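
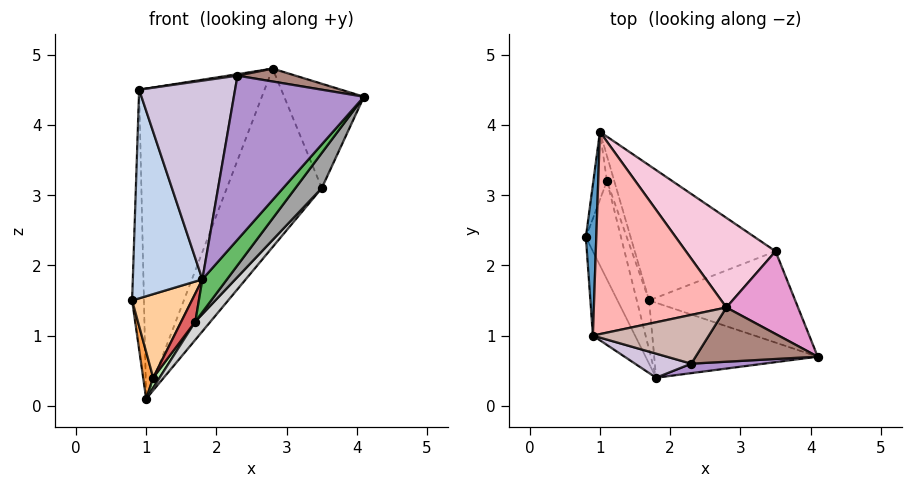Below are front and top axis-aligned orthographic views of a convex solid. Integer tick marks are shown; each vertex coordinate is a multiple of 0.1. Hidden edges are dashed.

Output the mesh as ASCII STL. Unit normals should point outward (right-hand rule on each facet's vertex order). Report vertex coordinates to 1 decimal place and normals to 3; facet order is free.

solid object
 facet normal -0.948 0.276 0.160
  outer loop
   vertex 0.9 1.0 4.5
   vertex 1.0 3.9 0.1
   vertex 0.8 2.4 1.5
  endloop
 endfacet
 facet normal -0.867 -0.462 -0.187
  outer loop
   vertex 0.9 1.0 4.5
   vertex 0.8 2.4 1.5
   vertex 1.8 0.4 1.8
  endloop
 endfacet
 facet normal -0.833 -0.314 -0.456
  outer loop
   vertex 1.1 3.2 0.4
   vertex 0.8 2.4 1.5
   vertex 1.0 3.9 0.1
  endloop
 endfacet
 facet normal -0.730 -0.443 -0.521
  outer loop
   vertex 1.1 3.2 0.4
   vertex 1.8 0.4 1.8
   vertex 0.8 2.4 1.5
  endloop
 endfacet
 facet normal 0.736 -0.271 -0.620
  outer loop
   vertex 1.7 1.5 1.2
   vertex 4.1 0.7 4.4
   vertex 1.8 0.4 1.8
  endloop
 endfacet
 facet normal 0.183 -0.365 -0.913
  outer loop
   vertex 1.7 1.5 1.2
   vertex 1.1 3.2 0.4
   vertex 1.0 3.9 0.1
  endloop
 endfacet
 facet normal -0.241 -0.482 -0.843
  outer loop
   vertex 1.7 1.5 1.2
   vertex 1.8 0.4 1.8
   vertex 1.1 3.2 0.4
  endloop
 endfacet
 facet normal -0.254 0.810 0.528
  outer loop
   vertex 2.8 1.4 4.8
   vertex 1.0 3.9 0.1
   vertex 0.9 1.0 4.5
  endloop
 endfacet
 facet normal 0.065 -0.996 0.058
  outer loop
   vertex 2.3 0.6 4.7
   vertex 1.8 0.4 1.8
   vertex 4.1 0.7 4.4
  endloop
 endfacet
 facet normal -0.288 -0.951 0.115
  outer loop
   vertex 2.3 0.6 4.7
   vertex 0.9 1.0 4.5
   vertex 1.8 0.4 1.8
  endloop
 endfacet
 facet normal 0.172 -0.228 0.958
  outer loop
   vertex 2.3 0.6 4.7
   vertex 4.1 0.7 4.4
   vertex 2.8 1.4 4.8
  endloop
 endfacet
 facet normal -0.150 -0.030 0.988
  outer loop
   vertex 2.3 0.6 4.7
   vertex 2.8 1.4 4.8
   vertex 0.9 1.0 4.5
  endloop
 endfacet
 facet normal 0.523 0.668 0.530
  outer loop
   vertex 3.5 2.2 3.1
   vertex 2.8 1.4 4.8
   vertex 4.1 0.7 4.4
  endloop
 endfacet
 facet normal 0.069 0.891 0.448
  outer loop
   vertex 3.5 2.2 3.1
   vertex 1.0 3.9 0.1
   vertex 2.8 1.4 4.8
  endloop
 endfacet
 facet normal 0.747 -0.239 -0.620
  outer loop
   vertex 3.5 2.2 3.1
   vertex 4.1 0.7 4.4
   vertex 1.7 1.5 1.2
  endloop
 endfacet
 facet normal 0.739 -0.090 -0.667
  outer loop
   vertex 3.5 2.2 3.1
   vertex 1.7 1.5 1.2
   vertex 1.0 3.9 0.1
  endloop
 endfacet
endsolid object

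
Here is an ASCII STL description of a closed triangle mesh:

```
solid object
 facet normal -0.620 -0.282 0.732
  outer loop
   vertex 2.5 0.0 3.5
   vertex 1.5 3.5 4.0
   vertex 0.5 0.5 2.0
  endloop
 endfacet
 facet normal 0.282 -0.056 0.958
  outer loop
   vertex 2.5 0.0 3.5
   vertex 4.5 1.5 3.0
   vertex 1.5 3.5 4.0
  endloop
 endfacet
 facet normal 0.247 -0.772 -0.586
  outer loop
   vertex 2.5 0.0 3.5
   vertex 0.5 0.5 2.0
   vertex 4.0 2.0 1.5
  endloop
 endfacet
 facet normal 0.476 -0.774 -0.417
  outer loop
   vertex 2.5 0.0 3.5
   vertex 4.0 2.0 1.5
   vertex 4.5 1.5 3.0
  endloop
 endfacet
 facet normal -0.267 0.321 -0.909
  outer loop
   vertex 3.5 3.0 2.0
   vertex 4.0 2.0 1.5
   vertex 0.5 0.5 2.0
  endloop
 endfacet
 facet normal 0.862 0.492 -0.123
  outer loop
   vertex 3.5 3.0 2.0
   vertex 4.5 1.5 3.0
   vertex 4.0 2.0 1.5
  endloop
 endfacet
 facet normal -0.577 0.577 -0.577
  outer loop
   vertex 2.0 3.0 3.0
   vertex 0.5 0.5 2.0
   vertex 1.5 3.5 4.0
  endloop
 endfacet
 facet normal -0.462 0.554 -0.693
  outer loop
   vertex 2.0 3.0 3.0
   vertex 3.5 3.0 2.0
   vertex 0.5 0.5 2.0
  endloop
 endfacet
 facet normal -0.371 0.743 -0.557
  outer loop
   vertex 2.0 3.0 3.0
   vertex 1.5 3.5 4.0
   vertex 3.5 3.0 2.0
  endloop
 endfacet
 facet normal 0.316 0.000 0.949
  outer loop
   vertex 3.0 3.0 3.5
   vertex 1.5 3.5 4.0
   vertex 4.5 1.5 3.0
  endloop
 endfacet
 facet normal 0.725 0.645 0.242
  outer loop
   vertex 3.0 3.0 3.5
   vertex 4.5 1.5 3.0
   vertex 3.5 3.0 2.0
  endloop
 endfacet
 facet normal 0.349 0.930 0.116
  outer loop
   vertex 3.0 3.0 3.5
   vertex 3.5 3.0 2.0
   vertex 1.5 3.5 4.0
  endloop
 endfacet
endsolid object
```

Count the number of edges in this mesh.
18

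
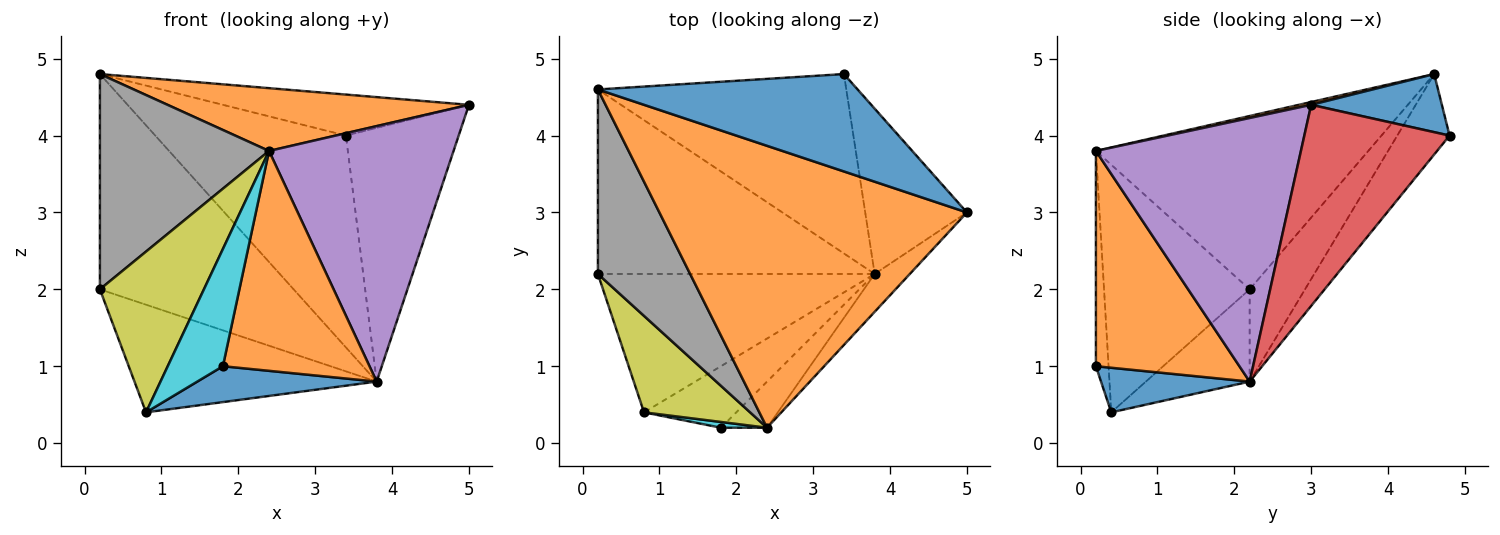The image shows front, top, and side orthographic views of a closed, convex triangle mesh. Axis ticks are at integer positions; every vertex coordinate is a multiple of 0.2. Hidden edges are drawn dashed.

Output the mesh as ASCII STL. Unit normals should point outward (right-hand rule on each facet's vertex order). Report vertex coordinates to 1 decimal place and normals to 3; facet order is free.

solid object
 facet normal 0.202 0.380 0.903
  outer loop
   vertex 3.4 4.8 4.0
   vertex 0.2 4.6 4.8
   vertex 5.0 3.0 4.4
  endloop
 endfacet
 facet normal 0.009 -0.217 0.976
  outer loop
   vertex 2.4 0.2 3.8
   vertex 5.0 3.0 4.4
   vertex 0.2 4.6 4.8
  endloop
 endfacet
 facet normal -0.205 0.747 -0.633
  outer loop
   vertex 3.8 2.2 0.8
   vertex 0.2 4.6 4.8
   vertex 3.4 4.8 4.0
  endloop
 endfacet
 facet normal 0.733 0.570 -0.371
  outer loop
   vertex 3.8 2.2 0.8
   vertex 3.4 4.8 4.0
   vertex 5.0 3.0 4.4
  endloop
 endfacet
 facet normal 0.740 -0.666 -0.099
  outer loop
   vertex 3.8 2.2 0.8
   vertex 5.0 3.0 4.4
   vertex 2.4 0.2 3.8
  endloop
 endfacet
 facet normal -0.212 0.742 -0.636
  outer loop
   vertex 0.2 2.2 2.0
   vertex 0.2 4.6 4.8
   vertex 3.8 2.2 0.8
  endloop
 endfacet
 facet normal -0.254 0.594 -0.763
  outer loop
   vertex 0.2 2.2 2.0
   vertex 3.8 2.2 0.8
   vertex 0.8 0.4 0.4
  endloop
 endfacet
 facet normal -0.774 -0.481 0.412
  outer loop
   vertex 0.2 2.2 2.0
   vertex 2.4 0.2 3.8
   vertex 0.2 4.6 4.8
  endloop
 endfacet
 facet normal -0.768 -0.549 0.329
  outer loop
   vertex 0.2 2.2 2.0
   vertex 0.8 0.4 0.4
   vertex 2.4 0.2 3.8
  endloop
 endfacet
 facet normal -0.223 -0.974 0.048
  outer loop
   vertex 1.8 0.2 1.0
   vertex 2.4 0.2 3.8
   vertex 0.8 0.4 0.4
  endloop
 endfacet
 facet normal 0.385 -0.465 -0.797
  outer loop
   vertex 1.8 0.2 1.0
   vertex 0.8 0.4 0.4
   vertex 3.8 2.2 0.8
  endloop
 endfacet
 facet normal 0.692 -0.707 -0.148
  outer loop
   vertex 1.8 0.2 1.0
   vertex 3.8 2.2 0.8
   vertex 2.4 0.2 3.8
  endloop
 endfacet
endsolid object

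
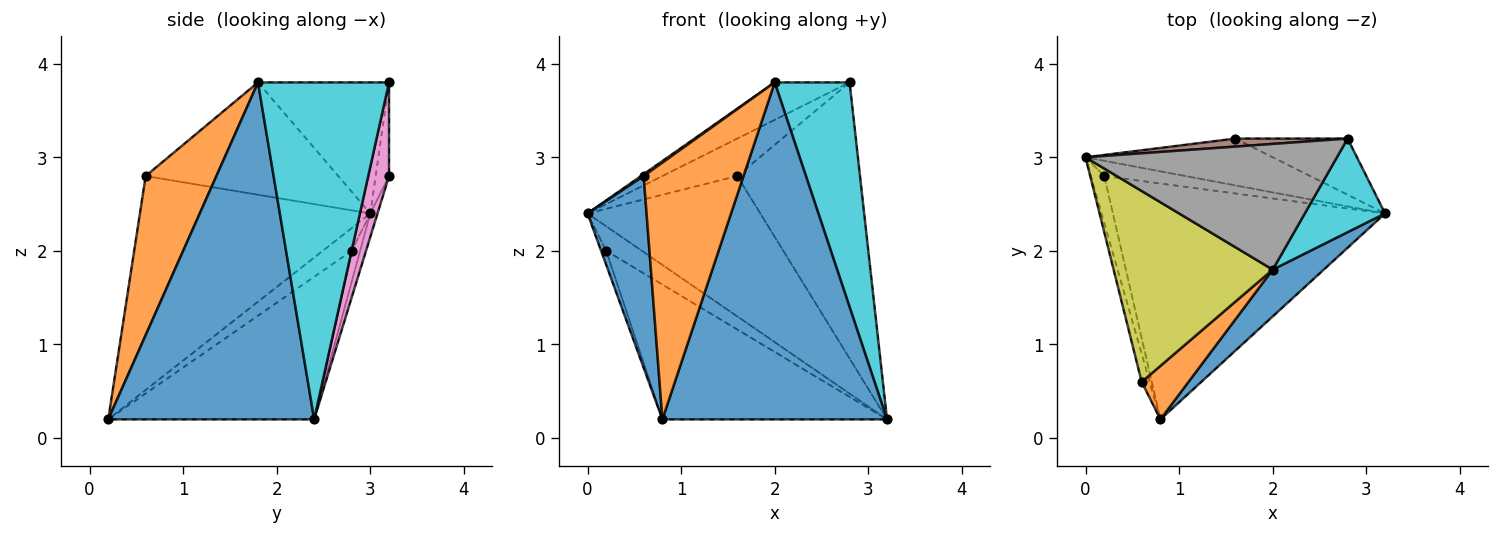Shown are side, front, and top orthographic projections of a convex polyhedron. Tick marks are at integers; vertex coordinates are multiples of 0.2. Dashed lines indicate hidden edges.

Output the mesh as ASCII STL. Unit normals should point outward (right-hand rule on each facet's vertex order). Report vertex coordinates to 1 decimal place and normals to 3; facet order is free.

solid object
 facet normal -0.968 -0.248 -0.036
  outer loop
   vertex 0.6 0.6 2.8
   vertex 0.0 3.0 2.4
   vertex 0.8 0.2 0.2
  endloop
 endfacet
 facet normal -0.198 0.833 -0.516
  outer loop
   vertex 0.2 2.8 2.0
   vertex 0.0 3.0 2.4
   vertex 3.2 2.4 0.2
  endloop
 endfacet
 facet normal -0.852 0.150 -0.501
  outer loop
   vertex 0.2 2.8 2.0
   vertex 0.8 0.2 0.2
   vertex 0.0 3.0 2.4
  endloop
 endfacet
 facet normal -0.414 0.452 -0.790
  outer loop
   vertex 0.2 2.8 2.0
   vertex 3.2 2.4 0.2
   vertex 0.8 0.2 0.2
  endloop
 endfacet
 facet normal -0.039 0.948 -0.316
  outer loop
   vertex 1.6 3.2 2.8
   vertex 3.2 2.4 0.2
   vertex 0.0 3.0 2.4
  endloop
 endfacet
 facet normal -0.172 0.963 0.206
  outer loop
   vertex 1.6 3.2 2.8
   vertex 0.0 3.0 2.4
   vertex 2.8 3.2 3.8
  endloop
 endfacet
 facet normal 0.164 0.967 -0.197
  outer loop
   vertex 1.6 3.2 2.8
   vertex 2.8 3.2 3.8
   vertex 3.2 2.4 0.2
  endloop
 endfacet
 facet normal -0.447 0.255 0.857
  outer loop
   vertex 2.0 1.8 3.8
   vertex 2.8 3.2 3.8
   vertex 0.0 3.0 2.4
  endloop
 endfacet
 facet normal -0.577 -0.008 0.817
  outer loop
   vertex 2.0 1.8 3.8
   vertex 0.0 3.0 2.4
   vertex 0.6 0.6 2.8
  endloop
 endfacet
 facet normal 0.850 -0.486 0.202
  outer loop
   vertex 2.0 1.8 3.8
   vertex 3.2 2.4 0.2
   vertex 2.8 3.2 3.8
  endloop
 endfacet
 facet normal 0.672 -0.733 0.102
  outer loop
   vertex 2.0 1.8 3.8
   vertex 0.8 0.2 0.2
   vertex 3.2 2.4 0.2
  endloop
 endfacet
 facet normal 0.570 -0.804 0.168
  outer loop
   vertex 2.0 1.8 3.8
   vertex 0.6 0.6 2.8
   vertex 0.8 0.2 0.2
  endloop
 endfacet
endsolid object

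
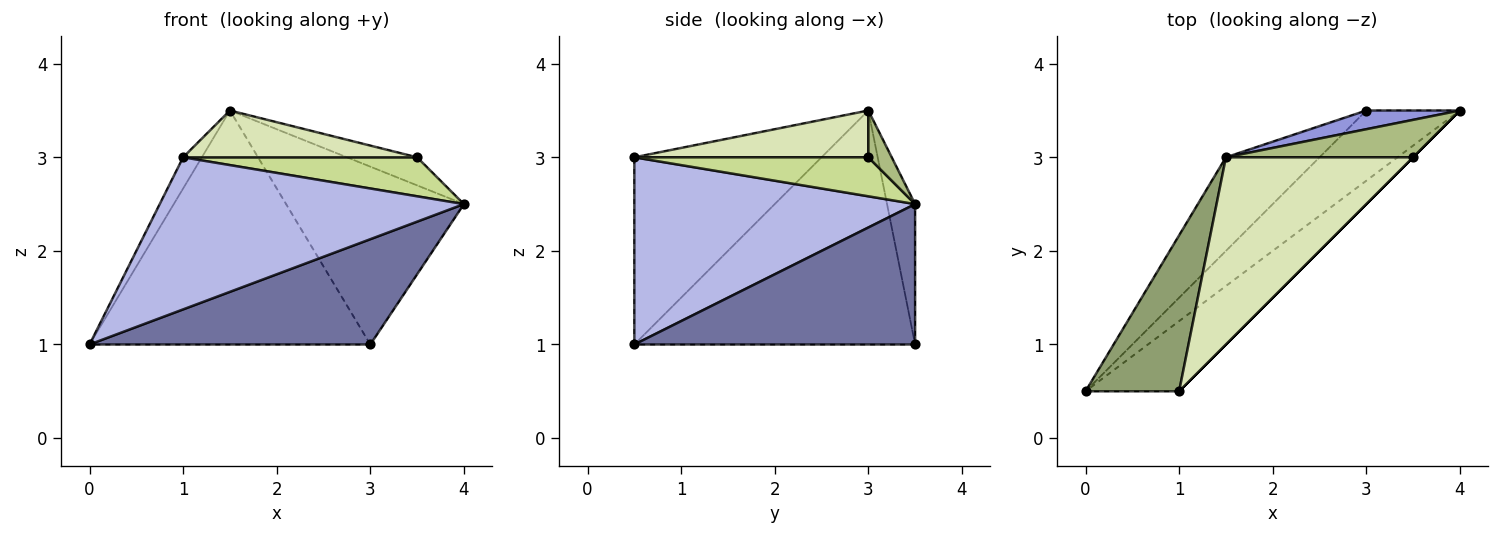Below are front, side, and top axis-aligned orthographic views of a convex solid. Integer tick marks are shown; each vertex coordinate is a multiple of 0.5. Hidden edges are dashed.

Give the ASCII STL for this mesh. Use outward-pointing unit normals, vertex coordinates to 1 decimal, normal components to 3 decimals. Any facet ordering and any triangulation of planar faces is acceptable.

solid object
 facet normal 0.640 -0.640 -0.426
  outer loop
   vertex 3.0 3.5 1.0
   vertex 4.0 3.5 2.5
   vertex 0.0 0.5 1.0
  endloop
 endfacet
 facet normal -0.680 0.680 -0.272
  outer loop
   vertex 3.0 3.5 1.0
   vertex 0.0 0.5 1.0
   vertex 1.5 3.0 3.5
  endloop
 endfacet
 facet normal -0.155 0.982 0.103
  outer loop
   vertex 3.0 3.5 1.0
   vertex 1.5 3.0 3.5
   vertex 4.0 3.5 2.5
  endloop
 endfacet
 facet normal 0.642 -0.696 -0.321
  outer loop
   vertex 1.0 0.5 3.0
   vertex 0.0 0.5 1.0
   vertex 4.0 3.5 2.5
  endloop
 endfacet
 facet normal -0.891 0.089 0.445
  outer loop
   vertex 1.0 0.5 3.0
   vertex 1.5 3.0 3.5
   vertex 0.0 0.5 1.0
  endloop
 endfacet
 facet normal 0.196 0.588 0.784
  outer loop
   vertex 3.5 3.0 3.0
   vertex 4.0 3.5 2.5
   vertex 1.5 3.0 3.5
  endloop
 endfacet
 facet normal 0.707 -0.707 0.000
  outer loop
   vertex 3.5 3.0 3.0
   vertex 1.0 0.5 3.0
   vertex 4.0 3.5 2.5
  endloop
 endfacet
 facet normal 0.236 -0.236 0.943
  outer loop
   vertex 3.5 3.0 3.0
   vertex 1.5 3.0 3.5
   vertex 1.0 0.5 3.0
  endloop
 endfacet
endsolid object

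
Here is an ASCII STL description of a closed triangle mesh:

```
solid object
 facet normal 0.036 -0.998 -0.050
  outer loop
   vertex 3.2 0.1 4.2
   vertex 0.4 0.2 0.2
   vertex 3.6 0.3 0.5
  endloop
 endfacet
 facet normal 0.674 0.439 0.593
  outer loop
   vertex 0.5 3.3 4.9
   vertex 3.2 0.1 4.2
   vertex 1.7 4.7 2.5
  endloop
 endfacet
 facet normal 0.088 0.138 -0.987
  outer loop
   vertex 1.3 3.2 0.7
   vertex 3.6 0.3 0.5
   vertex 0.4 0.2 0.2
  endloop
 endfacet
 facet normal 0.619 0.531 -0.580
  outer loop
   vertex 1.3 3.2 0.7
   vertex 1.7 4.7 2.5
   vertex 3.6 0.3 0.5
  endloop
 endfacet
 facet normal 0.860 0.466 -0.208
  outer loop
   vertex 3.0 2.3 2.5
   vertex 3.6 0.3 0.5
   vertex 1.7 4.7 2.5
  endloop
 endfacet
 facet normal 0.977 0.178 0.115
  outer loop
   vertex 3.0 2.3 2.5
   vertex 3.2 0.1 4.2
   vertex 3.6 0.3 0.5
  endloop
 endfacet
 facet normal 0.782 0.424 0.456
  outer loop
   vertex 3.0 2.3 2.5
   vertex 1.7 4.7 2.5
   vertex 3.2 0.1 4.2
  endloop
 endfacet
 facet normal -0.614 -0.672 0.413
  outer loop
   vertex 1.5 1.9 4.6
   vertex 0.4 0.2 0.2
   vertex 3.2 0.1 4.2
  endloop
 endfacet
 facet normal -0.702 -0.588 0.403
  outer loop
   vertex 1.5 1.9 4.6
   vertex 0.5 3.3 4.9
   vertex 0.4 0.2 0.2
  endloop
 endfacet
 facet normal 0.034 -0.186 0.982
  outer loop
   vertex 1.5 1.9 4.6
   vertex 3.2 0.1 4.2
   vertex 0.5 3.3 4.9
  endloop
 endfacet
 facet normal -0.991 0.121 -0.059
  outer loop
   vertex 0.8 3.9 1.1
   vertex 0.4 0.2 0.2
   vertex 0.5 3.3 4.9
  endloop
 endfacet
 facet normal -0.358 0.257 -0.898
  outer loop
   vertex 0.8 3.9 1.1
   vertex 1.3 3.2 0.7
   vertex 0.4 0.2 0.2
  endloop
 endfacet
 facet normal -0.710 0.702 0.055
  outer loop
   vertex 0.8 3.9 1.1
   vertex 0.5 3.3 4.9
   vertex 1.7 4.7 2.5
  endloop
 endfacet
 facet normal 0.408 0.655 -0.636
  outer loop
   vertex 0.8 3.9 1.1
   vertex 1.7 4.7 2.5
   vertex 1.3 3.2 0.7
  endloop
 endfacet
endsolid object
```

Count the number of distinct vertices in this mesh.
9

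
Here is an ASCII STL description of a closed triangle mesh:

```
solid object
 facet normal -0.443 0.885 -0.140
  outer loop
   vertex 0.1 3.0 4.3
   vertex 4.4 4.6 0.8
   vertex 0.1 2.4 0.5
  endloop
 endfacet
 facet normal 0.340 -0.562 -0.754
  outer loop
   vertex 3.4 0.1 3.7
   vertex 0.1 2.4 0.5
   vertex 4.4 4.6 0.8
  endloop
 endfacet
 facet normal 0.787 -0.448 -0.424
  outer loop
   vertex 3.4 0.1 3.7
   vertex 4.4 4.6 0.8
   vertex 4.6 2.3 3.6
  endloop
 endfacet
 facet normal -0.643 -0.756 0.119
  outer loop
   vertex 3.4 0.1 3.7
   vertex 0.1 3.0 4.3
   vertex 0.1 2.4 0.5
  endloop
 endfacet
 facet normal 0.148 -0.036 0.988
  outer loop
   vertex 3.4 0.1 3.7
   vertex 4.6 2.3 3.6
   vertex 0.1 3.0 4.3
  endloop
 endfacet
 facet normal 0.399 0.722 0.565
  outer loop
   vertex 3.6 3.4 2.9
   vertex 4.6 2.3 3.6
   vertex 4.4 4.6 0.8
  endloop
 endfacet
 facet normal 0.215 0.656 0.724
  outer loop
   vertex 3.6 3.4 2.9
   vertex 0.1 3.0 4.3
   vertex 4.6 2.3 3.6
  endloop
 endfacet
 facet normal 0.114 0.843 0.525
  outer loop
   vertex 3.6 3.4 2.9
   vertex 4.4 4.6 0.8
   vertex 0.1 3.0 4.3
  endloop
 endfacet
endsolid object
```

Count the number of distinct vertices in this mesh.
6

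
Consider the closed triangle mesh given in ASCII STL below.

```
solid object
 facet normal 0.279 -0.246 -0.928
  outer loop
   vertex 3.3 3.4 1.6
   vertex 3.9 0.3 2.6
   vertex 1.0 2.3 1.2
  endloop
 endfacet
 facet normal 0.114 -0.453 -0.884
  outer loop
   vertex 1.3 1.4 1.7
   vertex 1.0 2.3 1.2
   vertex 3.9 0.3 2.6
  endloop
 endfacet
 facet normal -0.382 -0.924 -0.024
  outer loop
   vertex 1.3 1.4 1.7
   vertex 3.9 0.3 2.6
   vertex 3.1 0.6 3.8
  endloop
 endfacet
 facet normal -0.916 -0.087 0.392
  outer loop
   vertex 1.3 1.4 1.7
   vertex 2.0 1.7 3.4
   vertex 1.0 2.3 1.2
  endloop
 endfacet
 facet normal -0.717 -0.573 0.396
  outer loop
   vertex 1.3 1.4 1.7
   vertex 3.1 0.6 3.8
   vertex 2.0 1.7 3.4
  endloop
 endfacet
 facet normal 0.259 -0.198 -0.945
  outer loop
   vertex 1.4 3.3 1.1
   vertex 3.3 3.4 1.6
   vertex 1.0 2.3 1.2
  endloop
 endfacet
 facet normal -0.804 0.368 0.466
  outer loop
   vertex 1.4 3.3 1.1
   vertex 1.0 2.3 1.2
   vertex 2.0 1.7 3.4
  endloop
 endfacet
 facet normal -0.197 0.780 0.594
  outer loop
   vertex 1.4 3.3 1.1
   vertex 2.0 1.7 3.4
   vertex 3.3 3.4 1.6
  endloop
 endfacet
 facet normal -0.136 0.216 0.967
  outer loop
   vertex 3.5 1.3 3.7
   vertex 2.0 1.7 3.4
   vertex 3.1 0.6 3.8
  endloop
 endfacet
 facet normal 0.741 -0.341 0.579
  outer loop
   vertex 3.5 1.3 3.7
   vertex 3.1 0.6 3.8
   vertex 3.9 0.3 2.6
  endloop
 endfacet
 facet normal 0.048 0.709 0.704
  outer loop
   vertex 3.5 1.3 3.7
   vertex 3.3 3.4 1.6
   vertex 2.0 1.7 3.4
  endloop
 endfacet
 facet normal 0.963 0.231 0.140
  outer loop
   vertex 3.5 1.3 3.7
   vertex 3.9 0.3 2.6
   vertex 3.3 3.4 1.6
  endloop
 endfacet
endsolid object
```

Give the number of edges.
18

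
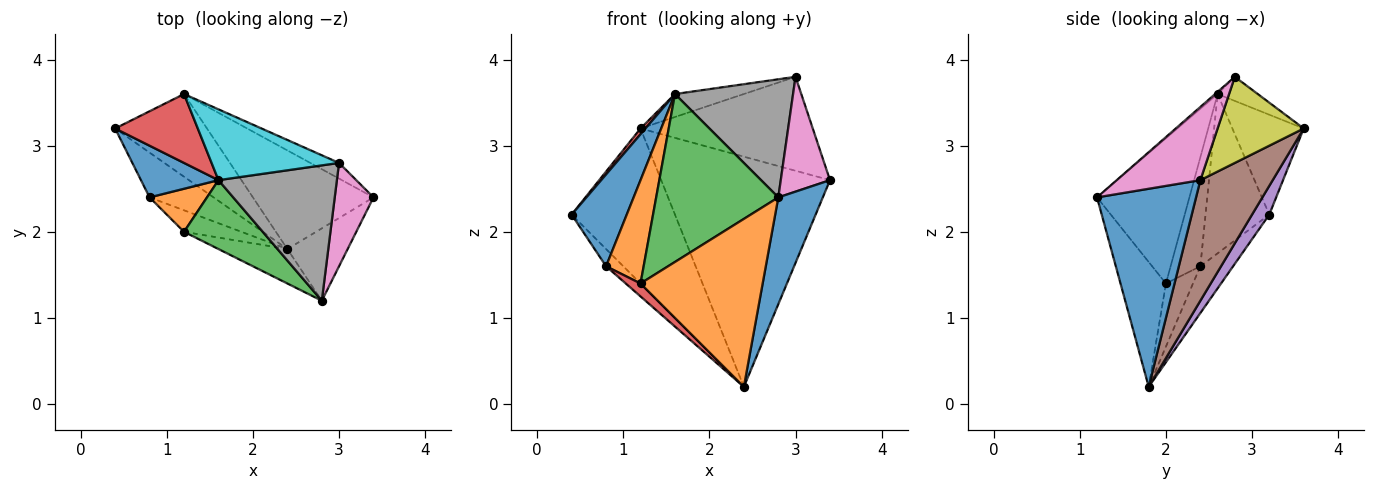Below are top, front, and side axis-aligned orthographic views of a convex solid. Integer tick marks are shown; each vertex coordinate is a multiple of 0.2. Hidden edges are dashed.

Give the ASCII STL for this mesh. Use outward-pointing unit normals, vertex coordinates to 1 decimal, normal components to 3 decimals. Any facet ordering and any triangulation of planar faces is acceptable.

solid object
 facet normal 0.879 -0.395 -0.267
  outer loop
   vertex 2.4 1.8 0.2
   vertex 3.4 2.4 2.6
   vertex 2.8 1.2 2.4
  endloop
 endfacet
 facet normal -0.342 -0.920 -0.189
  outer loop
   vertex 1.2 2.0 1.4
   vertex 2.4 1.8 0.2
   vertex 2.8 1.2 2.4
  endloop
 endfacet
 facet normal -0.573 -0.758 0.311
  outer loop
   vertex 1.2 2.0 1.4
   vertex 2.8 1.2 2.4
   vertex 1.6 2.6 3.6
  endloop
 endfacet
 facet normal -0.769 -0.053 0.637
  outer loop
   vertex 1.2 3.6 3.2
   vertex 0.4 3.2 2.2
   vertex 1.6 2.6 3.6
  endloop
 endfacet
 facet normal 0.145 0.873 -0.466
  outer loop
   vertex 1.2 3.6 3.2
   vertex 2.4 1.8 0.2
   vertex 0.4 3.2 2.2
  endloop
 endfacet
 facet normal 0.367 0.855 -0.367
  outer loop
   vertex 1.2 3.6 3.2
   vertex 3.4 2.4 2.6
   vertex 2.4 1.8 0.2
  endloop
 endfacet
 facet normal 0.784 -0.461 0.415
  outer loop
   vertex 3.0 2.8 3.8
   vertex 2.8 1.2 2.4
   vertex 3.4 2.4 2.6
  endloop
 endfacet
 facet normal -0.014 -0.657 0.753
  outer loop
   vertex 3.0 2.8 3.8
   vertex 1.6 2.6 3.6
   vertex 2.8 1.2 2.4
  endloop
 endfacet
 facet normal 0.442 0.885 -0.147
  outer loop
   vertex 3.0 2.8 3.8
   vertex 3.4 2.4 2.6
   vertex 1.2 3.6 3.2
  endloop
 endfacet
 facet normal -0.177 0.304 0.936
  outer loop
   vertex 3.0 2.8 3.8
   vertex 1.2 3.6 3.2
   vertex 1.6 2.6 3.6
  endloop
 endfacet
 facet normal -0.710 -0.614 0.345
  outer loop
   vertex 0.8 2.4 1.6
   vertex 1.6 2.6 3.6
   vertex 0.4 3.2 2.2
  endloop
 endfacet
 facet normal -0.590 -0.745 0.311
  outer loop
   vertex 0.8 2.4 1.6
   vertex 1.2 2.0 1.4
   vertex 1.6 2.6 3.6
  endloop
 endfacet
 facet normal -0.563 0.297 -0.771
  outer loop
   vertex 0.8 2.4 1.6
   vertex 0.4 3.2 2.2
   vertex 2.4 1.8 0.2
  endloop
 endfacet
 facet normal -0.686 -0.374 -0.624
  outer loop
   vertex 0.8 2.4 1.6
   vertex 2.4 1.8 0.2
   vertex 1.2 2.0 1.4
  endloop
 endfacet
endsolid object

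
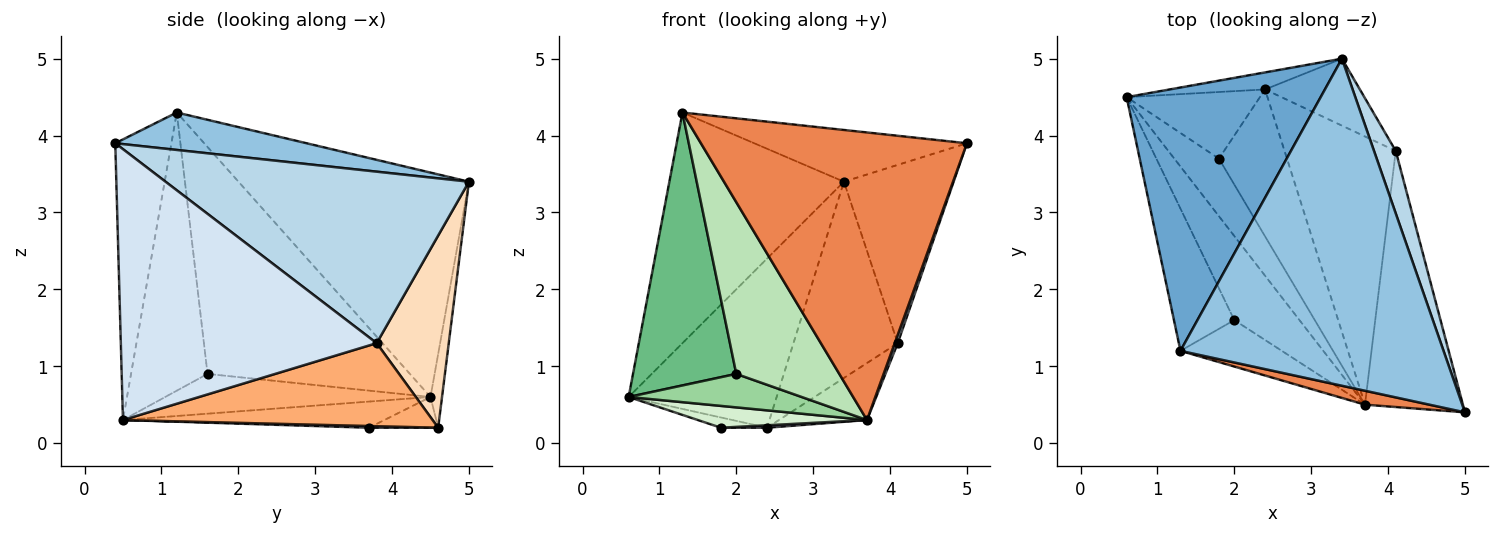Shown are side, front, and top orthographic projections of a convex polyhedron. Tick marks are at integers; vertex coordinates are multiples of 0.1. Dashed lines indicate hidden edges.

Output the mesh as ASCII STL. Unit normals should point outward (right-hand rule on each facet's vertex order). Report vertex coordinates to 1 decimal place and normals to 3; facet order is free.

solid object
 facet normal -0.656 0.497 0.568
  outer loop
   vertex 1.3 1.2 4.3
   vertex 3.4 5.0 3.4
   vertex 0.6 4.5 0.6
  endloop
 endfacet
 facet normal 0.139 0.155 0.978
  outer loop
   vertex 1.3 1.2 4.3
   vertex 5.0 0.4 3.9
   vertex 3.4 5.0 3.4
  endloop
 endfacet
 facet normal 0.934 0.338 0.118
  outer loop
   vertex 4.1 3.8 1.3
   vertex 3.4 5.0 3.4
   vertex 5.0 0.4 3.9
  endloop
 endfacet
 facet normal 0.940 -0.011 -0.340
  outer loop
   vertex 3.7 0.5 0.3
   vertex 4.1 3.8 1.3
   vertex 5.0 0.4 3.9
  endloop
 endfacet
 facet normal -0.206 -0.977 0.047
  outer loop
   vertex 3.7 0.5 0.3
   vertex 5.0 0.4 3.9
   vertex 1.3 1.2 4.3
  endloop
 endfacet
 facet normal 0.590 0.168 -0.790
  outer loop
   vertex 2.4 4.6 0.2
   vertex 4.1 3.8 1.3
   vertex 3.7 0.5 0.3
  endloop
 endfacet
 facet normal -0.077 0.992 -0.100
  outer loop
   vertex 2.4 4.6 0.2
   vertex 0.6 4.5 0.6
   vertex 3.4 5.0 3.4
  endloop
 endfacet
 facet normal 0.547 0.792 -0.270
  outer loop
   vertex 2.4 4.6 0.2
   vertex 3.4 5.0 3.4
   vertex 4.1 3.8 1.3
  endloop
 endfacet
 facet normal -0.867 -0.442 -0.230
  outer loop
   vertex 2.0 1.6 0.9
   vertex 1.3 1.2 4.3
   vertex 0.6 4.5 0.6
  endloop
 endfacet
 facet normal -0.493 -0.322 -0.808
  outer loop
   vertex 2.0 1.6 0.9
   vertex 0.6 4.5 0.6
   vertex 3.7 0.5 0.3
  endloop
 endfacet
 facet normal -0.583 -0.785 -0.212
  outer loop
   vertex 2.0 1.6 0.9
   vertex 3.7 0.5 0.3
   vertex 1.3 1.2 4.3
  endloop
 endfacet
 facet normal -0.481 -0.311 -0.820
  outer loop
   vertex 1.8 3.7 0.2
   vertex 3.7 0.5 0.3
   vertex 0.6 4.5 0.6
  endloop
 endfacet
 facet normal -0.222 0.148 -0.964
  outer loop
   vertex 1.8 3.7 0.2
   vertex 0.6 4.5 0.6
   vertex 2.4 4.6 0.2
  endloop
 endfacet
 facet normal 0.025 -0.017 -1.000
  outer loop
   vertex 1.8 3.7 0.2
   vertex 2.4 4.6 0.2
   vertex 3.7 0.5 0.3
  endloop
 endfacet
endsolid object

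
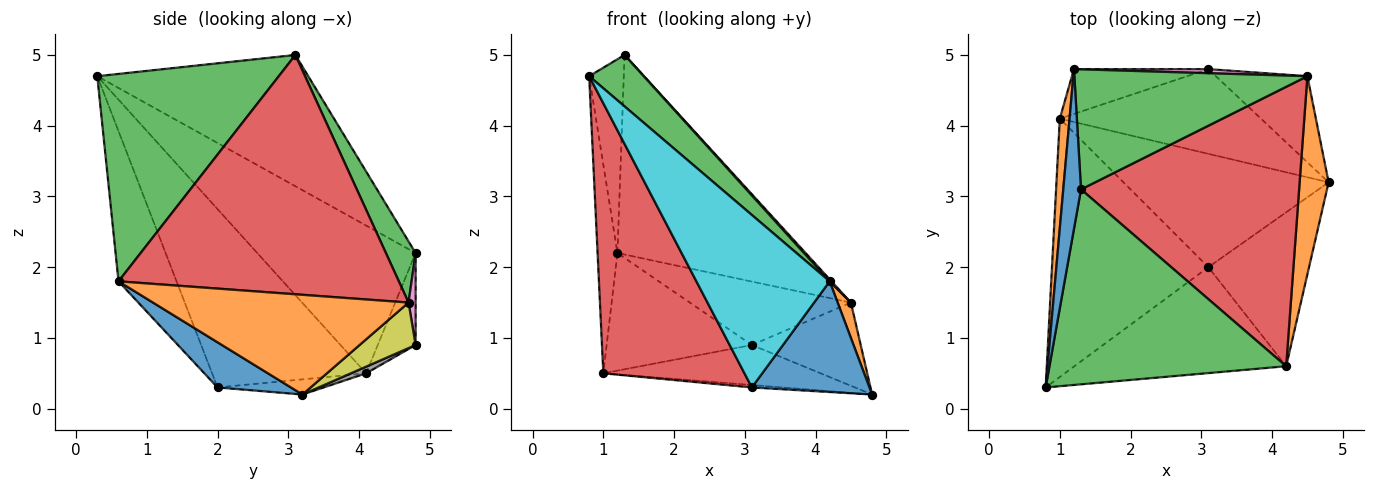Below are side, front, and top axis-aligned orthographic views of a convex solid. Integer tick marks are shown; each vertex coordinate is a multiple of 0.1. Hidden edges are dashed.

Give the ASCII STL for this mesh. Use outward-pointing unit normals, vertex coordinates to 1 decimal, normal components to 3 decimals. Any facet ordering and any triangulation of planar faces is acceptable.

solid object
 facet normal -0.978 0.160 0.132
  outer loop
   vertex 1.3 3.1 5.0
   vertex 1.2 4.8 2.2
   vertex 0.8 0.3 4.7
  endloop
 endfacet
 facet normal -0.990 0.124 0.065
  outer loop
   vertex 1.0 4.1 0.5
   vertex 0.8 0.3 4.7
   vertex 1.2 4.8 2.2
  endloop
 endfacet
 facet normal 0.134 0.849 0.511
  outer loop
   vertex 4.5 4.7 1.5
   vertex 1.2 4.8 2.2
   vertex 1.3 3.1 5.0
  endloop
 endfacet
 facet normal -0.619 -0.567 -0.543
  outer loop
   vertex 3.1 2.0 0.3
   vertex 0.8 0.3 4.7
   vertex 1.0 4.1 0.5
  endloop
 endfacet
 facet normal -0.074 0.021 -0.997
  outer loop
   vertex 3.1 2.0 0.3
   vertex 1.0 4.1 0.5
   vertex 4.8 3.2 0.2
  endloop
 endfacet
 facet normal -0.237 0.908 -0.346
  outer loop
   vertex 3.1 4.8 0.9
   vertex 1.0 4.1 0.5
   vertex 1.2 4.8 2.2
  endloop
 endfacet
 facet normal 0.044 0.997 0.064
  outer loop
   vertex 3.1 4.8 0.9
   vertex 1.2 4.8 2.2
   vertex 4.5 4.7 1.5
  endloop
 endfacet
 facet normal 0.030 0.427 -0.904
  outer loop
   vertex 3.1 4.8 0.9
   vertex 4.8 3.2 0.2
   vertex 1.0 4.1 0.5
  endloop
 endfacet
 facet normal 0.337 0.654 -0.677
  outer loop
   vertex 3.1 4.8 0.9
   vertex 4.5 4.7 1.5
   vertex 4.8 3.2 0.2
  endloop
 endfacet
 facet normal -0.348 -0.799 -0.491
  outer loop
   vertex 4.2 0.6 1.8
   vertex 0.8 0.3 4.7
   vertex 3.1 2.0 0.3
  endloop
 endfacet
 facet normal 0.342 -0.548 -0.763
  outer loop
   vertex 4.2 0.6 1.8
   vertex 3.1 2.0 0.3
   vertex 4.8 3.2 0.2
  endloop
 endfacet
 facet normal 0.959 -0.050 0.279
  outer loop
   vertex 4.2 0.6 1.8
   vertex 4.8 3.2 0.2
   vertex 4.5 4.7 1.5
  endloop
 endfacet
 facet normal 0.646 -0.194 0.738
  outer loop
   vertex 4.2 0.6 1.8
   vertex 1.3 3.1 5.0
   vertex 0.8 0.3 4.7
  endloop
 endfacet
 facet normal 0.739 -0.005 0.674
  outer loop
   vertex 4.2 0.6 1.8
   vertex 4.5 4.7 1.5
   vertex 1.3 3.1 5.0
  endloop
 endfacet
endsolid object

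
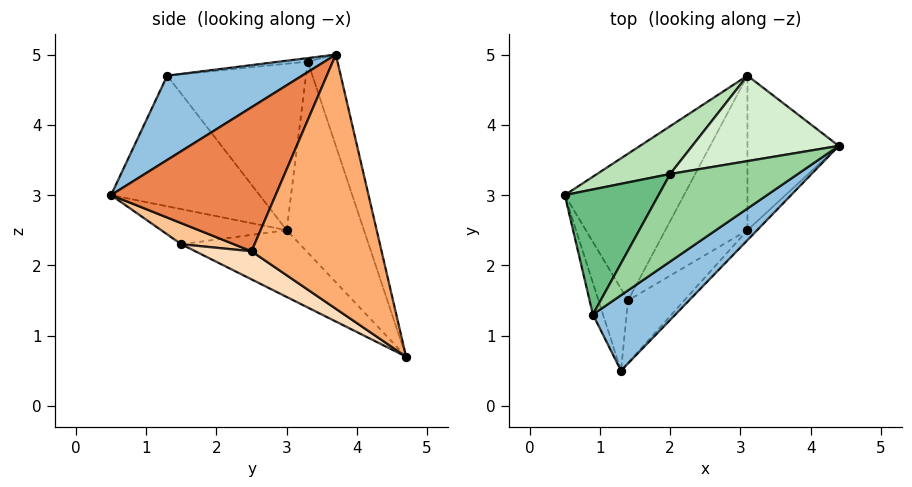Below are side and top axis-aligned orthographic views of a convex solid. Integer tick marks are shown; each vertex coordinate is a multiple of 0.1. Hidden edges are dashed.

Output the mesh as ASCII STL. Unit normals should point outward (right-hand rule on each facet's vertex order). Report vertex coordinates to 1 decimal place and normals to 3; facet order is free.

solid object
 facet normal -0.946 -0.317 -0.073
  outer loop
   vertex 0.9 1.3 4.7
   vertex 0.5 3.0 2.5
   vertex 1.3 0.5 3.0
  endloop
 endfacet
 facet normal 0.474 -0.749 0.464
  outer loop
   vertex 0.9 1.3 4.7
   vertex 1.3 0.5 3.0
   vertex 4.4 3.7 5.0
  endloop
 endfacet
 facet normal -0.717 -0.350 -0.603
  outer loop
   vertex 1.4 1.5 2.3
   vertex 1.3 0.5 3.0
   vertex 0.5 3.0 2.5
  endloop
 endfacet
 facet normal -0.481 -0.174 -0.859
  outer loop
   vertex 1.4 1.5 2.3
   vertex 0.5 3.0 2.5
   vertex 3.1 4.7 0.7
  endloop
 endfacet
 facet normal 0.733 -0.679 -0.049
  outer loop
   vertex 3.1 2.5 2.2
   vertex 4.4 3.7 5.0
   vertex 1.3 0.5 3.0
  endloop
 endfacet
 facet normal 0.917 -0.225 -0.329
  outer loop
   vertex 3.1 2.5 2.2
   vertex 3.1 4.7 0.7
   vertex 4.4 3.7 5.0
  endloop
 endfacet
 facet normal 0.289 -0.568 -0.770
  outer loop
   vertex 3.1 2.5 2.2
   vertex 1.3 0.5 3.0
   vertex 1.4 1.5 2.3
  endloop
 endfacet
 facet normal 0.272 -0.542 -0.795
  outer loop
   vertex 3.1 2.5 2.2
   vertex 1.4 1.5 2.3
   vertex 3.1 4.7 0.7
  endloop
 endfacet
 facet normal -0.800 0.395 0.451
  outer loop
   vertex 2.0 3.3 4.9
   vertex 0.5 3.0 2.5
   vertex 0.9 1.3 4.7
  endloop
 endfacet
 facet normal -0.027 -0.085 0.996
  outer loop
   vertex 2.0 3.3 4.9
   vertex 0.9 1.3 4.7
   vertex 4.4 3.7 5.0
  endloop
 endfacet
 facet normal -0.452 0.875 0.173
  outer loop
   vertex 2.0 3.3 4.9
   vertex 3.1 4.7 0.7
   vertex 0.5 3.0 2.5
  endloop
 endfacet
 facet normal -0.169 0.947 0.271
  outer loop
   vertex 2.0 3.3 4.9
   vertex 4.4 3.7 5.0
   vertex 3.1 4.7 0.7
  endloop
 endfacet
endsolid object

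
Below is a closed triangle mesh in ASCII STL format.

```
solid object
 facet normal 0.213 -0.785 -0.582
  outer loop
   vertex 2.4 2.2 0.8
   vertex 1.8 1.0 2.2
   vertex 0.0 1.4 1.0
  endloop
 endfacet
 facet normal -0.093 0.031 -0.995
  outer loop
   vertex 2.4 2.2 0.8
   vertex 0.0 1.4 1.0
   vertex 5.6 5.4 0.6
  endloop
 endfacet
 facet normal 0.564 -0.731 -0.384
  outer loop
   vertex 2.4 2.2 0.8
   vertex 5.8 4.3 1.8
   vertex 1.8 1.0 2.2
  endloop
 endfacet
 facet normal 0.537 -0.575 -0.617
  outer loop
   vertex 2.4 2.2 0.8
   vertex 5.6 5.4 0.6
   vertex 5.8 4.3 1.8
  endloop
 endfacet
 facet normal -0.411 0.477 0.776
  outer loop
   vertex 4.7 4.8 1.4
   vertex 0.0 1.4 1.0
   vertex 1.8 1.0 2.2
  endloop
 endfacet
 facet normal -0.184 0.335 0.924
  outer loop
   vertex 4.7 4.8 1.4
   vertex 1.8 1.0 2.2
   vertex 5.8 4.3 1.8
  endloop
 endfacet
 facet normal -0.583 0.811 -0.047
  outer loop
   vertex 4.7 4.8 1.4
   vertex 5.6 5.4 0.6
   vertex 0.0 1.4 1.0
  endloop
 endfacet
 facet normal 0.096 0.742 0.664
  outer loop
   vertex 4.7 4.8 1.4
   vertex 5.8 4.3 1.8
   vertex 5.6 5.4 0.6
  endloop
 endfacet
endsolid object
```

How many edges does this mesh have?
12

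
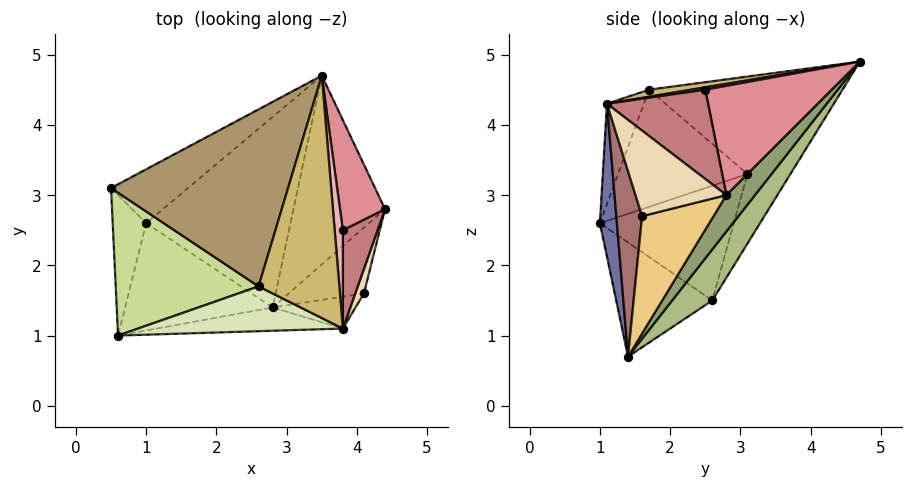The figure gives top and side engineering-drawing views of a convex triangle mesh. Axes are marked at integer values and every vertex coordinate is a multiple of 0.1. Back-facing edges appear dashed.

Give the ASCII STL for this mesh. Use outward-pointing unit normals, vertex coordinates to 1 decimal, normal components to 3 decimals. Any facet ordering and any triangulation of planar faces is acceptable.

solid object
 facet normal 0.088 -0.990 -0.107
  outer loop
   vertex 3.8 1.1 4.3
   vertex 0.6 1.0 2.6
   vertex 2.8 1.4 0.7
  endloop
 endfacet
 facet normal -0.959 0.048 -0.280
  outer loop
   vertex 1.0 2.6 1.5
   vertex 0.6 1.0 2.6
   vertex 0.5 3.1 3.3
  endloop
 endfacet
 facet normal -0.570 -0.364 -0.737
  outer loop
   vertex 1.0 2.6 1.5
   vertex 2.8 1.4 0.7
   vertex 0.6 1.0 2.6
  endloop
 endfacet
 facet normal -0.300 0.894 -0.332
  outer loop
   vertex 3.5 4.7 4.9
   vertex 1.0 2.6 1.5
   vertex 0.5 3.1 3.3
  endloop
 endfacet
 facet normal 0.248 0.741 -0.624
  outer loop
   vertex 3.5 4.7 4.9
   vertex 4.4 2.8 3.0
   vertex 2.8 1.4 0.7
  endloop
 endfacet
 facet normal 0.221 0.749 -0.625
  outer loop
   vertex 3.5 4.7 4.9
   vertex 2.8 1.4 0.7
   vertex 1.0 2.6 1.5
  endloop
 endfacet
 facet normal -0.609 -0.277 0.743
  outer loop
   vertex 2.6 1.7 4.5
   vertex 0.5 3.1 3.3
   vertex 0.6 1.0 2.6
  endloop
 endfacet
 facet normal -0.285 -0.763 0.581
  outer loop
   vertex 2.6 1.7 4.5
   vertex 0.6 1.0 2.6
   vertex 3.8 1.1 4.3
  endloop
 endfacet
 facet normal -0.482 0.028 0.876
  outer loop
   vertex 2.6 1.7 4.5
   vertex 3.5 4.7 4.9
   vertex 0.5 3.1 3.3
  endloop
 endfacet
 facet normal 0.086 -0.157 0.984
  outer loop
   vertex 2.6 1.7 4.5
   vertex 3.8 1.1 4.3
   vertex 3.5 4.7 4.9
  endloop
 endfacet
 facet normal 0.839 -0.075 -0.538
  outer loop
   vertex 4.1 1.6 2.7
   vertex 2.8 1.4 0.7
   vertex 4.4 2.8 3.0
  endloop
 endfacet
 facet normal 0.960 -0.264 0.097
  outer loop
   vertex 4.1 1.6 2.7
   vertex 4.4 2.8 3.0
   vertex 3.8 1.1 4.3
  endloop
 endfacet
 facet normal 0.433 -0.880 -0.194
  outer loop
   vertex 4.1 1.6 2.7
   vertex 3.8 1.1 4.3
   vertex 2.8 1.4 0.7
  endloop
 endfacet
 facet normal 0.931 -0.052 0.362
  outer loop
   vertex 3.8 2.5 4.5
   vertex 3.8 1.1 4.3
   vertex 4.4 2.8 3.0
  endloop
 endfacet
 facet normal 0.923 0.057 0.381
  outer loop
   vertex 3.8 2.5 4.5
   vertex 4.4 2.8 3.0
   vertex 3.5 4.7 4.9
  endloop
 endfacet
 facet normal 0.272 -0.136 0.953
  outer loop
   vertex 3.8 2.5 4.5
   vertex 3.5 4.7 4.9
   vertex 3.8 1.1 4.3
  endloop
 endfacet
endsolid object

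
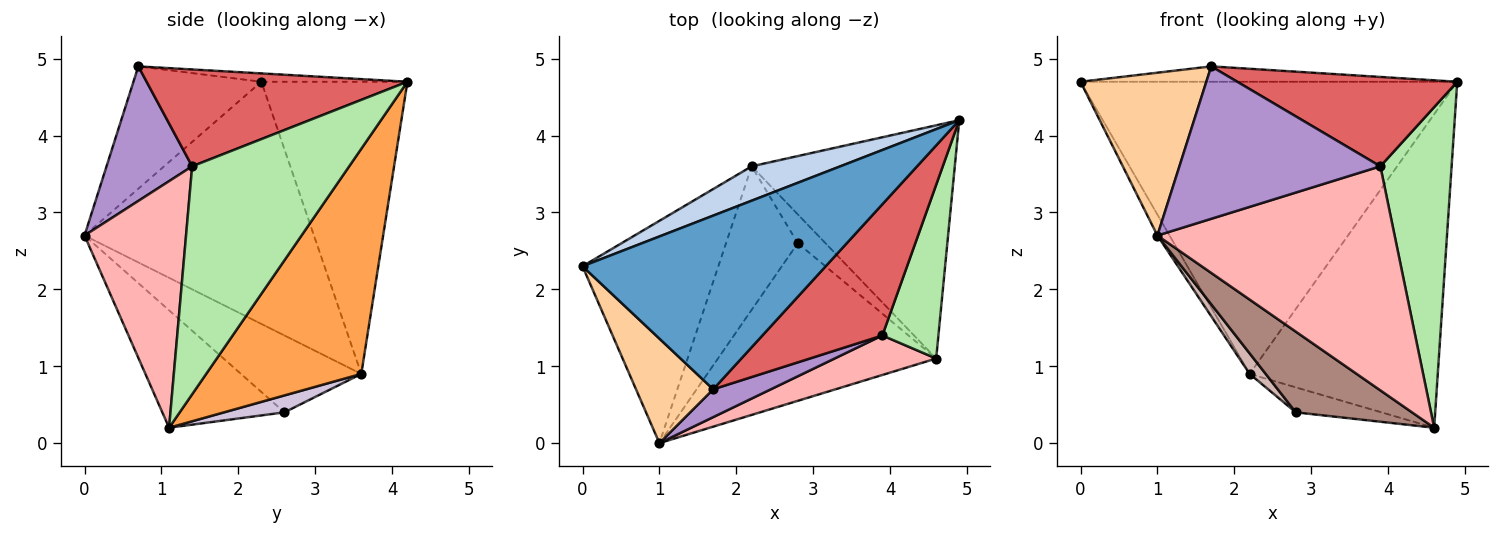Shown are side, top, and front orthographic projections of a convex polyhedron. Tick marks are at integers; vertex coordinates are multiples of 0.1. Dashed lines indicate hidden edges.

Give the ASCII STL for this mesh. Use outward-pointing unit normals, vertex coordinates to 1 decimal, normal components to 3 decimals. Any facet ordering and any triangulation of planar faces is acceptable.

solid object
 facet normal -0.034 0.088 0.996
  outer loop
   vertex 1.7 0.7 4.9
   vertex 4.9 4.2 4.7
   vertex 0.0 2.3 4.7
  endloop
 endfacet
 facet normal -0.359 0.927 0.109
  outer loop
   vertex 2.2 3.6 0.9
   vertex 0.0 2.3 4.7
   vertex 4.9 4.2 4.7
  endloop
 endfacet
 facet normal 0.552 0.669 -0.498
  outer loop
   vertex 2.2 3.6 0.9
   vertex 4.9 4.2 4.7
   vertex 4.6 1.1 0.2
  endloop
 endfacet
 facet normal -0.650 -0.639 0.410
  outer loop
   vertex 1.0 0.0 2.7
   vertex 1.7 0.7 4.9
   vertex 0.0 2.3 4.7
  endloop
 endfacet
 facet normal -0.871 0.046 -0.489
  outer loop
   vertex 1.0 0.0 2.7
   vertex 0.0 2.3 4.7
   vertex 2.2 3.6 0.9
  endloop
 endfacet
 facet normal 0.889 -0.403 0.219
  outer loop
   vertex 3.9 1.4 3.6
   vertex 4.6 1.1 0.2
   vertex 4.9 4.2 4.7
  endloop
 endfacet
 facet normal 0.555 -0.468 0.687
  outer loop
   vertex 3.9 1.4 3.6
   vertex 4.9 4.2 4.7
   vertex 1.7 0.7 4.9
  endloop
 endfacet
 facet normal 0.388 -0.907 0.160
  outer loop
   vertex 3.9 1.4 3.6
   vertex 1.0 0.0 2.7
   vertex 4.6 1.1 0.2
  endloop
 endfacet
 facet normal 0.387 -0.907 0.166
  outer loop
   vertex 3.9 1.4 3.6
   vertex 1.7 0.7 4.9
   vertex 1.0 0.0 2.7
  endloop
 endfacet
 facet normal 0.419 0.595 -0.686
  outer loop
   vertex 2.8 2.6 0.4
   vertex 2.2 3.6 0.9
   vertex 4.6 1.1 0.2
  endloop
 endfacet
 facet normal -0.432 -0.411 -0.803
  outer loop
   vertex 2.8 2.6 0.4
   vertex 4.6 1.1 0.2
   vertex 1.0 0.0 2.7
  endloop
 endfacet
 facet normal -0.728 -0.097 -0.679
  outer loop
   vertex 2.8 2.6 0.4
   vertex 1.0 0.0 2.7
   vertex 2.2 3.6 0.9
  endloop
 endfacet
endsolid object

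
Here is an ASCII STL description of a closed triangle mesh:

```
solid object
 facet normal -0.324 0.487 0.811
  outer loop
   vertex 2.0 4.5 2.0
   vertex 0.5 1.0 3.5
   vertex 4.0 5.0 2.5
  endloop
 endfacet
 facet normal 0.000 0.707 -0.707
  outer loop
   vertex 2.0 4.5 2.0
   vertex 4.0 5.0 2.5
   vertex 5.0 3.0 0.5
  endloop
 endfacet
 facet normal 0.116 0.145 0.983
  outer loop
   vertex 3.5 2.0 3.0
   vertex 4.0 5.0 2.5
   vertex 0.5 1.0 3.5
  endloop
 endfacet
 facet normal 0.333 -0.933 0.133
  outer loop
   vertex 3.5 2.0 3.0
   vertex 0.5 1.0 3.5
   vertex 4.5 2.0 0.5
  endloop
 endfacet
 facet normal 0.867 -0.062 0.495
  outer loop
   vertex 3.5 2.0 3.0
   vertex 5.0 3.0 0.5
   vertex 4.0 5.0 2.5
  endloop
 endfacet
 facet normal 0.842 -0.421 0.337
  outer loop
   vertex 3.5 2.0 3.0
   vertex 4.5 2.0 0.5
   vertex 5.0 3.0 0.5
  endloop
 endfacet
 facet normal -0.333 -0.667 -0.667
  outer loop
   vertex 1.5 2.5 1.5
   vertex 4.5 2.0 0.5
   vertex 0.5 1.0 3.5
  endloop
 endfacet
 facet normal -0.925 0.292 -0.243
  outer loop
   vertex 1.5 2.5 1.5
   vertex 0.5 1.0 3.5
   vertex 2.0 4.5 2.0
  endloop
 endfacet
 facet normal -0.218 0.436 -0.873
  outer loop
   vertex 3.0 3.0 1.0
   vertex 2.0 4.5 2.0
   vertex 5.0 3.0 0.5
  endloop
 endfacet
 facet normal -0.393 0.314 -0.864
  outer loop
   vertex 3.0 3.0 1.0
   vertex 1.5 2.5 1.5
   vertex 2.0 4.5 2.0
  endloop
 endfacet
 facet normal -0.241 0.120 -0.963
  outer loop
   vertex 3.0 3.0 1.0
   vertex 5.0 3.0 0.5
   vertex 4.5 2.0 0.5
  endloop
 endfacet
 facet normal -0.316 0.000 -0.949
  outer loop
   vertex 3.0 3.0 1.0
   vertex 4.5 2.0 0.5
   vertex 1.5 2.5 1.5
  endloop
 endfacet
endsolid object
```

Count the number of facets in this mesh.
12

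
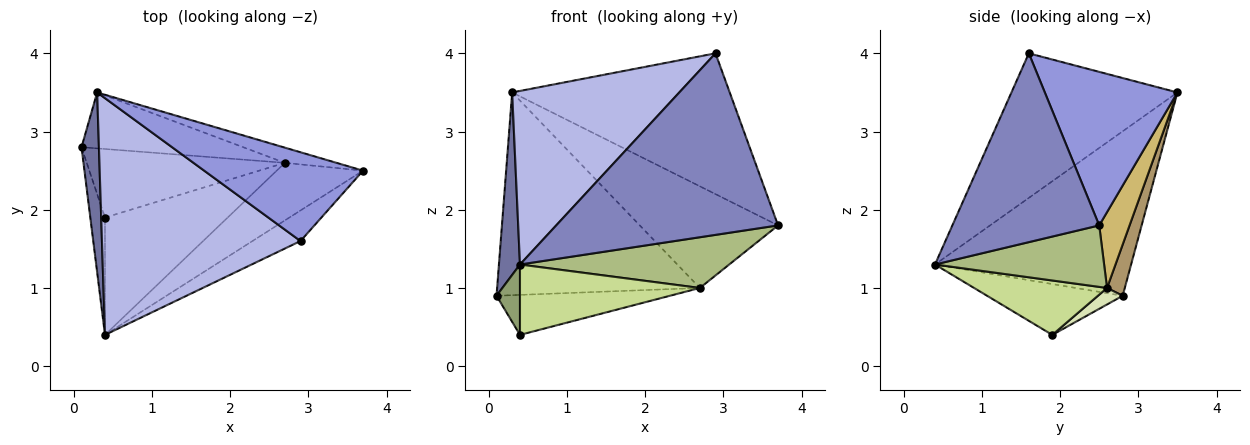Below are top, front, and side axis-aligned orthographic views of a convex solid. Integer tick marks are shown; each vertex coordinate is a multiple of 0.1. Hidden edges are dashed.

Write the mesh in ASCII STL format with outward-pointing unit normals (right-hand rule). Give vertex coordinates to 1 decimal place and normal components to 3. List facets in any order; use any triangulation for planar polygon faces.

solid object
 facet normal -0.989 -0.106 0.105
  outer loop
   vertex 0.3 3.5 3.5
   vertex 0.1 2.8 0.9
   vertex 0.4 0.4 1.3
  endloop
 endfacet
 facet normal 0.547 -0.826 -0.139
  outer loop
   vertex 2.9 1.6 4.0
   vertex 0.4 0.4 1.3
   vertex 3.7 2.5 1.8
  endloop
 endfacet
 facet normal 0.458 0.752 0.474
  outer loop
   vertex 2.9 1.6 4.0
   vertex 3.7 2.5 1.8
   vertex 0.3 3.5 3.5
  endloop
 endfacet
 facet normal -0.506 -0.510 0.695
  outer loop
   vertex 2.9 1.6 4.0
   vertex 0.3 3.5 3.5
   vertex 0.4 0.4 1.3
  endloop
 endfacet
 facet normal -0.948 -0.164 -0.273
  outer loop
   vertex 0.4 1.9 0.4
   vertex 0.4 0.4 1.3
   vertex 0.1 2.8 0.9
  endloop
 endfacet
 facet normal 0.471 -0.583 -0.662
  outer loop
   vertex 2.7 2.6 1.0
   vertex 3.7 2.5 1.8
   vertex 0.4 0.4 1.3
  endloop
 endfacet
 facet normal 0.355 -0.481 -0.801
  outer loop
   vertex 2.7 2.6 1.0
   vertex 0.4 0.4 1.3
   vertex 0.4 1.9 0.4
  endloop
 endfacet
 facet normal 0.072 0.503 -0.862
  outer loop
   vertex 2.7 2.6 1.0
   vertex 0.4 1.9 0.4
   vertex 0.1 2.8 0.9
  endloop
 endfacet
 facet normal 0.084 0.961 -0.265
  outer loop
   vertex 2.7 2.6 1.0
   vertex 0.1 2.8 0.9
   vertex 0.3 3.5 3.5
  endloop
 endfacet
 facet normal 0.212 0.967 -0.144
  outer loop
   vertex 2.7 2.6 1.0
   vertex 0.3 3.5 3.5
   vertex 3.7 2.5 1.8
  endloop
 endfacet
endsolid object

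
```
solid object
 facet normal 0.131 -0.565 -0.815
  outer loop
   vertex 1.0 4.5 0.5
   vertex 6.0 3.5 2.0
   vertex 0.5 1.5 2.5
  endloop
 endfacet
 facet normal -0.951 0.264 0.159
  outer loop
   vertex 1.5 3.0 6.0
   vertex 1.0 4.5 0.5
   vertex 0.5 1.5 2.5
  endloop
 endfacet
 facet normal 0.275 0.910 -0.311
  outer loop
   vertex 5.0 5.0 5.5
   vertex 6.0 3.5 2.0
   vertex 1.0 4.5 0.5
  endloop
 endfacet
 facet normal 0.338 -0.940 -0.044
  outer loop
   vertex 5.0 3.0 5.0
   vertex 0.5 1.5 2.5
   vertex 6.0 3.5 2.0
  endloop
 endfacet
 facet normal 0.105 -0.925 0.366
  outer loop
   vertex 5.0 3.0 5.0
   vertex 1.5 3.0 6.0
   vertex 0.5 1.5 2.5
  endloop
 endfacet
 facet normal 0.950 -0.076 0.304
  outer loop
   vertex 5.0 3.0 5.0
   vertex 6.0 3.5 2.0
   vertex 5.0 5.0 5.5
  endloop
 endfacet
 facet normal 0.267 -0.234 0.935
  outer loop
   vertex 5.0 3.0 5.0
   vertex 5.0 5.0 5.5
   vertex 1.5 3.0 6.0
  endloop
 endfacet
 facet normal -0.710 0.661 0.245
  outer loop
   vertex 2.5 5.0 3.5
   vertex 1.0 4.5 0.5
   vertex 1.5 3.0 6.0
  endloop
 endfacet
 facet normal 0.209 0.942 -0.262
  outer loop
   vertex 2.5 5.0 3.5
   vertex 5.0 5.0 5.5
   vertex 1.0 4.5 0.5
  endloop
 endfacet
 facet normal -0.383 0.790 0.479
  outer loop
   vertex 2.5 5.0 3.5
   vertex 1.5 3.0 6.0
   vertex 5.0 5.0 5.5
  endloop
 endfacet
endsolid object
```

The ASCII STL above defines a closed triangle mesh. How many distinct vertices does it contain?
7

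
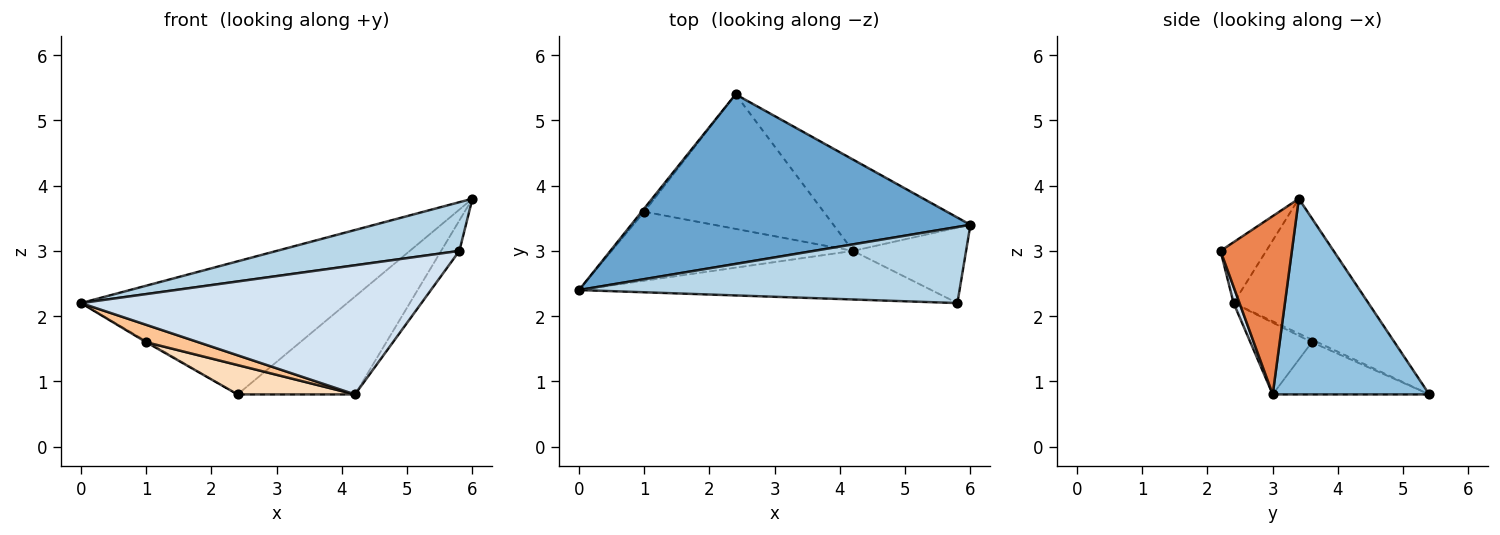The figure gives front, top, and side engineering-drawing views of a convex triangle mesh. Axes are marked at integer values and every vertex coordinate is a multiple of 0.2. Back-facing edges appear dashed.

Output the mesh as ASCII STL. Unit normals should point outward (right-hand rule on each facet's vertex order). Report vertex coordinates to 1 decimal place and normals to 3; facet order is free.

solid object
 facet normal -0.298 0.589 0.751
  outer loop
   vertex 2.4 5.4 0.8
   vertex 0.0 2.4 2.2
   vertex 6.0 3.4 3.8
  endloop
 endfacet
 facet normal 0.698 0.524 -0.489
  outer loop
   vertex 4.2 3.0 0.8
   vertex 2.4 5.4 0.8
   vertex 6.0 3.4 3.8
  endloop
 endfacet
 facet normal -0.134 -0.534 0.835
  outer loop
   vertex 5.8 2.2 3.0
   vertex 6.0 3.4 3.8
   vertex 0.0 2.4 2.2
  endloop
 endfacet
 facet normal 0.016 -0.936 -0.352
  outer loop
   vertex 5.8 2.2 3.0
   vertex 0.0 2.4 2.2
   vertex 4.2 3.0 0.8
  endloop
 endfacet
 facet normal 0.825 0.211 -0.523
  outer loop
   vertex 5.8 2.2 3.0
   vertex 4.2 3.0 0.8
   vertex 6.0 3.4 3.8
  endloop
 endfacet
 facet normal -0.688 0.229 -0.688
  outer loop
   vertex 1.0 3.6 1.6
   vertex 0.0 2.4 2.2
   vertex 2.4 5.4 0.8
  endloop
 endfacet
 facet normal -0.277 -0.235 -0.932
  outer loop
   vertex 1.0 3.6 1.6
   vertex 4.2 3.0 0.8
   vertex 0.0 2.4 2.2
  endloop
 endfacet
 facet normal -0.273 -0.205 -0.940
  outer loop
   vertex 1.0 3.6 1.6
   vertex 2.4 5.4 0.8
   vertex 4.2 3.0 0.8
  endloop
 endfacet
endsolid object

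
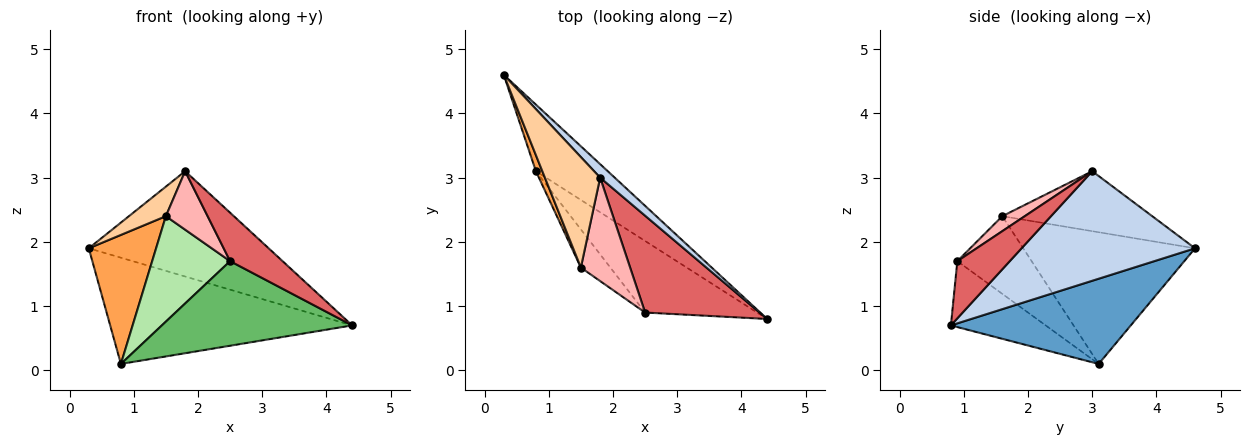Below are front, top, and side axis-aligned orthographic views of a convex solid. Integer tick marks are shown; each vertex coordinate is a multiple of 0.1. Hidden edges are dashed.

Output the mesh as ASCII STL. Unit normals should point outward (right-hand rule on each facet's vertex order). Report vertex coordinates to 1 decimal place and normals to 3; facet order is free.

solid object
 facet normal 0.533 0.717 -0.449
  outer loop
   vertex 0.8 3.1 0.1
   vertex 0.3 4.6 1.9
   vertex 4.4 0.8 0.7
  endloop
 endfacet
 facet normal 0.691 0.717 0.092
  outer loop
   vertex 1.8 3.0 3.1
   vertex 4.4 0.8 0.7
   vertex 0.3 4.6 1.9
  endloop
 endfacet
 facet normal -0.930 -0.364 0.045
  outer loop
   vertex 1.5 1.6 2.4
   vertex 0.3 4.6 1.9
   vertex 0.8 3.1 0.1
  endloop
 endfacet
 facet normal -0.724 -0.178 0.667
  outer loop
   vertex 1.5 1.6 2.4
   vertex 1.8 3.0 3.1
   vertex 0.3 4.6 1.9
  endloop
 endfacet
 facet normal -0.355 -0.714 -0.604
  outer loop
   vertex 2.5 0.9 1.7
   vertex 0.8 3.1 0.1
   vertex 4.4 0.8 0.7
  endloop
 endfacet
 facet normal -0.668 -0.700 -0.253
  outer loop
   vertex 2.5 0.9 1.7
   vertex 1.5 1.6 2.4
   vertex 0.8 3.1 0.1
  endloop
 endfacet
 facet normal 0.408 -0.408 0.816
  outer loop
   vertex 2.5 0.9 1.7
   vertex 4.4 0.8 0.7
   vertex 1.8 3.0 3.1
  endloop
 endfacet
 facet normal 0.256 -0.476 0.842
  outer loop
   vertex 2.5 0.9 1.7
   vertex 1.8 3.0 3.1
   vertex 1.5 1.6 2.4
  endloop
 endfacet
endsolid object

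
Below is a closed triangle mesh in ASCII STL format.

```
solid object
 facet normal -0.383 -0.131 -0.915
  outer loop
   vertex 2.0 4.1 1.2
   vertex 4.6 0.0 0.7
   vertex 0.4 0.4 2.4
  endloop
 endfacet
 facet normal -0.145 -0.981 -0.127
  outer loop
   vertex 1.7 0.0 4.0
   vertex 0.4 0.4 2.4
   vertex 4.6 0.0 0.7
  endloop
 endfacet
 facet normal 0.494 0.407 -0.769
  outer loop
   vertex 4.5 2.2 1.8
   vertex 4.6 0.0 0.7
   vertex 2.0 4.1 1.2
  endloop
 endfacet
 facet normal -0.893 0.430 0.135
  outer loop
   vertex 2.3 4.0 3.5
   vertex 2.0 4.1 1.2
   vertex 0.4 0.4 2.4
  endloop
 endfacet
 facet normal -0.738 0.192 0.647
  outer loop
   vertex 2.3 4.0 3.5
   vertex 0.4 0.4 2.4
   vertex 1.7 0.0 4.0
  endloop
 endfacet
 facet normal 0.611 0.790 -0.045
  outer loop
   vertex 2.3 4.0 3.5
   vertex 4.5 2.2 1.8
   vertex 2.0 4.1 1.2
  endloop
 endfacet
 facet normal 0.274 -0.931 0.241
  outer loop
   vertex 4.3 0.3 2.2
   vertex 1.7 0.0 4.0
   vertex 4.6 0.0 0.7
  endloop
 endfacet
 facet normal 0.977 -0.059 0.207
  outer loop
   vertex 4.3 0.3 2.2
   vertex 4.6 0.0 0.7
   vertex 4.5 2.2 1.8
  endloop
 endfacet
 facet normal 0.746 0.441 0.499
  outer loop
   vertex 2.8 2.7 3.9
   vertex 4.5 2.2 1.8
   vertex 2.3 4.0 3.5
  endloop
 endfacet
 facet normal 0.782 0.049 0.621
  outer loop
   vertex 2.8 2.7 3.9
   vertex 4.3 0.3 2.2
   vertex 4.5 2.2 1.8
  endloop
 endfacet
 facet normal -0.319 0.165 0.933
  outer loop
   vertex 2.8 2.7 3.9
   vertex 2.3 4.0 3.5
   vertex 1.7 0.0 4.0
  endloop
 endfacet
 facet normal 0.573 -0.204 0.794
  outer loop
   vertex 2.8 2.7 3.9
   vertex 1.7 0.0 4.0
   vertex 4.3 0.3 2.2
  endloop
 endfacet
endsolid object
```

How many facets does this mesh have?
12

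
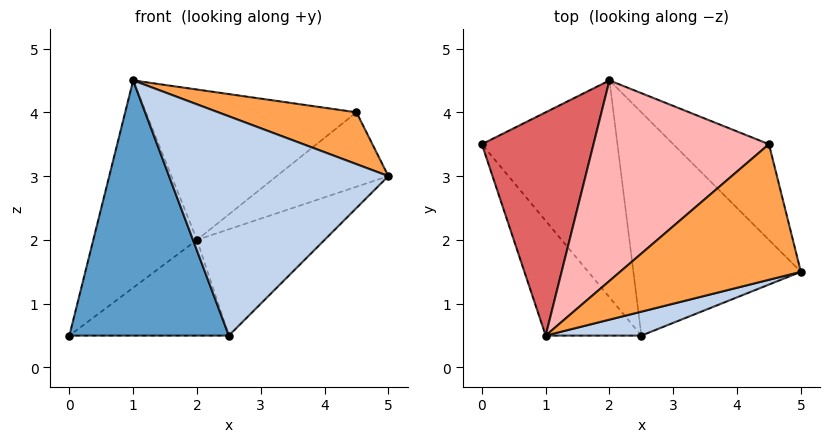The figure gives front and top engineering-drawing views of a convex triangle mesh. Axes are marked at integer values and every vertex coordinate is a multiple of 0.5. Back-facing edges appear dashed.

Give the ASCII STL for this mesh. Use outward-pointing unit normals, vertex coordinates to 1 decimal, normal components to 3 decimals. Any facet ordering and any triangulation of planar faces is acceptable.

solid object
 facet normal -0.738 -0.615 -0.277
  outer loop
   vertex 2.5 0.5 0.5
   vertex 1.0 0.5 4.5
   vertex 0.0 3.5 0.5
  endloop
 endfacet
 facet normal 0.278 -0.955 0.104
  outer loop
   vertex 2.5 0.5 0.5
   vertex 5.0 1.5 3.0
   vertex 1.0 0.5 4.5
  endloop
 endfacet
 facet normal 0.402 -0.327 0.855
  outer loop
   vertex 4.5 3.5 4.0
   vertex 1.0 0.5 4.5
   vertex 5.0 1.5 3.0
  endloop
 endfacet
 facet normal 0.659 0.462 -0.593
  outer loop
   vertex 2.0 4.5 2.0
   vertex 4.5 3.5 4.0
   vertex 5.0 1.5 3.0
  endloop
 endfacet
 facet normal 0.436 0.363 -0.823
  outer loop
   vertex 2.0 4.5 2.0
   vertex 2.5 0.5 0.5
   vertex 0.0 3.5 0.5
  endloop
 endfacet
 facet normal 0.590 0.347 -0.729
  outer loop
   vertex 2.0 4.5 2.0
   vertex 5.0 1.5 3.0
   vertex 2.5 0.5 0.5
  endloop
 endfacet
 facet normal -0.665 0.508 0.547
  outer loop
   vertex 2.0 4.5 2.0
   vertex 0.0 3.5 0.5
   vertex 1.0 0.5 4.5
  endloop
 endfacet
 facet normal -0.371 0.557 0.743
  outer loop
   vertex 2.0 4.5 2.0
   vertex 1.0 0.5 4.5
   vertex 4.5 3.5 4.0
  endloop
 endfacet
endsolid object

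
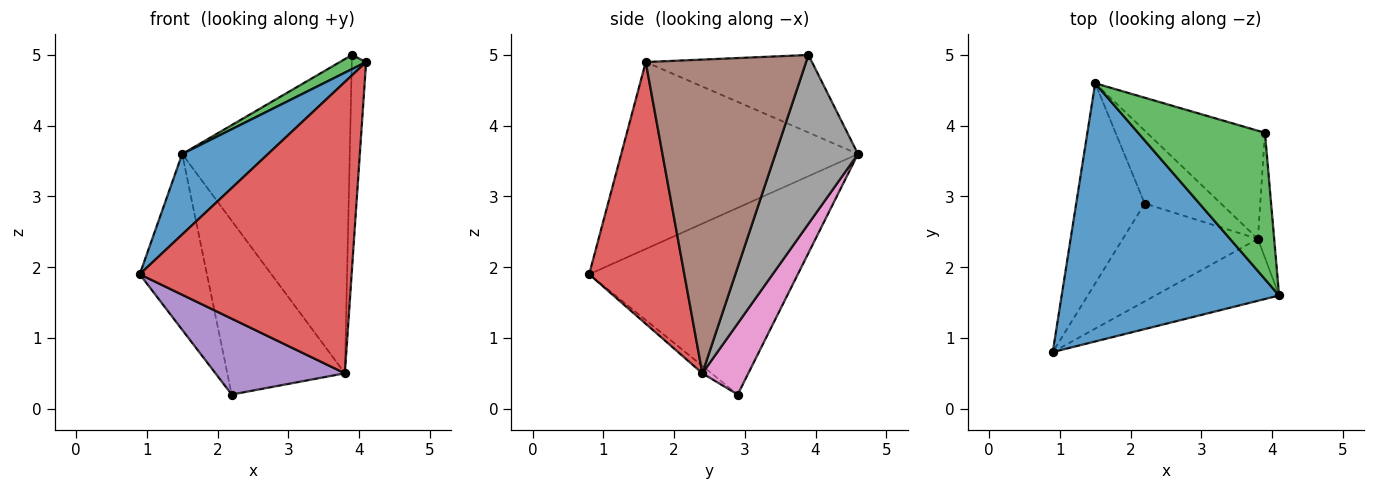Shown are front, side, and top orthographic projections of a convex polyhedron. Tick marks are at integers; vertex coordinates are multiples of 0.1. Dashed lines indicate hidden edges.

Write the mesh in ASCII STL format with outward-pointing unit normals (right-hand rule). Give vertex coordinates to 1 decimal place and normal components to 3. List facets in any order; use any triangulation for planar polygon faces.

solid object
 facet normal -0.634 -0.230 0.738
  outer loop
   vertex 1.5 4.6 3.6
   vertex 0.9 0.8 1.9
   vertex 4.1 1.6 4.9
  endloop
 endfacet
 facet normal -0.899 0.289 -0.330
  outer loop
   vertex 2.2 2.9 0.2
   vertex 0.9 0.8 1.9
   vertex 1.5 4.6 3.6
  endloop
 endfacet
 facet normal -0.520 -0.082 0.850
  outer loop
   vertex 3.9 3.9 5.0
   vertex 1.5 4.6 3.6
   vertex 4.1 1.6 4.9
  endloop
 endfacet
 facet normal 0.402 -0.896 -0.190
  outer loop
   vertex 3.8 2.4 0.5
   vertex 4.1 1.6 4.9
   vertex 0.9 0.8 1.9
  endloop
 endfacet
 facet normal -0.043 -0.612 -0.789
  outer loop
   vertex 3.8 2.4 0.5
   vertex 0.9 0.8 1.9
   vertex 2.2 2.9 0.2
  endloop
 endfacet
 facet normal 0.995 0.089 -0.052
  outer loop
   vertex 3.8 2.4 0.5
   vertex 3.9 3.9 5.0
   vertex 4.1 1.6 4.9
  endloop
 endfacet
 facet normal 0.339 0.867 -0.364
  outer loop
   vertex 3.8 2.4 0.5
   vertex 2.2 2.9 0.2
   vertex 1.5 4.6 3.6
  endloop
 endfacet
 facet normal 0.422 0.857 -0.295
  outer loop
   vertex 3.8 2.4 0.5
   vertex 1.5 4.6 3.6
   vertex 3.9 3.9 5.0
  endloop
 endfacet
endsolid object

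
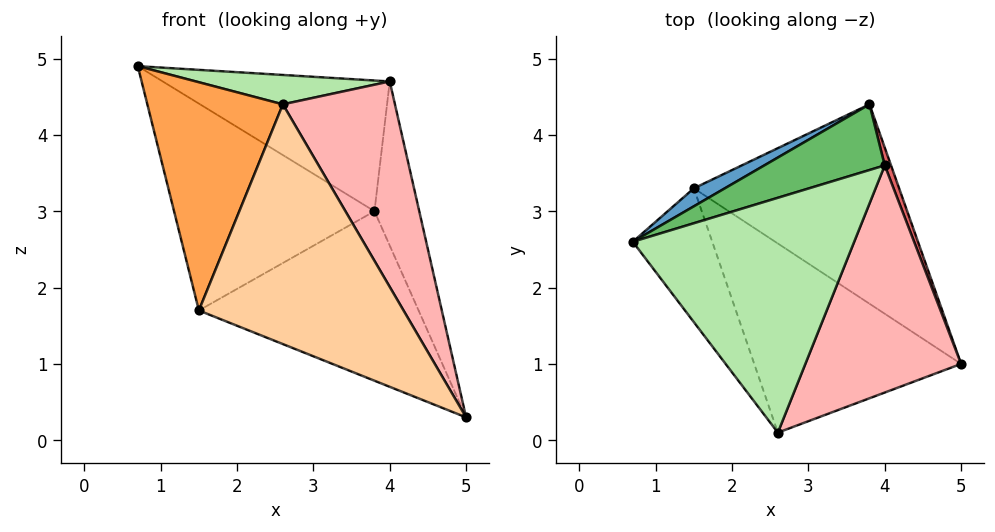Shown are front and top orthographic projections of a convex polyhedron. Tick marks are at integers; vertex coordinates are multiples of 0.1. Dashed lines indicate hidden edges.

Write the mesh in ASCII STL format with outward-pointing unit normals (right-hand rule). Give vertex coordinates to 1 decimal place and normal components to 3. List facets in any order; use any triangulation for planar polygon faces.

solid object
 facet normal -0.465 0.882 0.077
  outer loop
   vertex 1.5 3.3 1.7
   vertex 0.7 2.6 4.9
   vertex 3.8 4.4 3.0
  endloop
 endfacet
 facet normal 0.120 0.643 -0.756
  outer loop
   vertex 1.5 3.3 1.7
   vertex 3.8 4.4 3.0
   vertex 5.0 1.0 0.3
  endloop
 endfacet
 facet normal -0.785 -0.534 -0.313
  outer loop
   vertex 1.5 3.3 1.7
   vertex 2.6 0.1 4.4
   vertex 0.7 2.6 4.9
  endloop
 endfacet
 facet normal -0.607 -0.624 -0.492
  outer loop
   vertex 1.5 3.3 1.7
   vertex 5.0 1.0 0.3
   vertex 2.6 0.1 4.4
  endloop
 endfacet
 facet normal -0.237 0.868 0.436
  outer loop
   vertex 4.0 3.6 4.7
   vertex 3.8 4.4 3.0
   vertex 0.7 2.6 4.9
  endloop
 endfacet
 facet normal 0.097 -0.124 0.988
  outer loop
   vertex 4.0 3.6 4.7
   vertex 0.7 2.6 4.9
   vertex 2.6 0.1 4.4
  endloop
 endfacet
 facet normal 0.951 0.309 0.034
  outer loop
   vertex 4.0 3.6 4.7
   vertex 5.0 1.0 0.3
   vertex 3.8 4.4 3.0
  endloop
 endfacet
 facet normal 0.835 -0.369 0.408
  outer loop
   vertex 4.0 3.6 4.7
   vertex 2.6 0.1 4.4
   vertex 5.0 1.0 0.3
  endloop
 endfacet
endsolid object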